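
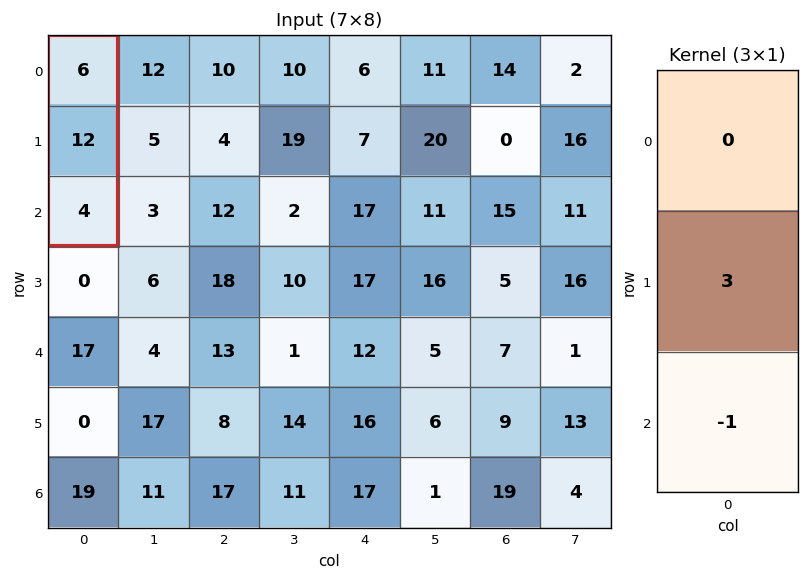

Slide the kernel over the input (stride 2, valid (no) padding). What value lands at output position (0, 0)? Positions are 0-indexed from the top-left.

32

The receptive field on the input at this output position is [6 / 12 / 4]. Elementwise product with the kernel and sum: 12·3 + 4·-1.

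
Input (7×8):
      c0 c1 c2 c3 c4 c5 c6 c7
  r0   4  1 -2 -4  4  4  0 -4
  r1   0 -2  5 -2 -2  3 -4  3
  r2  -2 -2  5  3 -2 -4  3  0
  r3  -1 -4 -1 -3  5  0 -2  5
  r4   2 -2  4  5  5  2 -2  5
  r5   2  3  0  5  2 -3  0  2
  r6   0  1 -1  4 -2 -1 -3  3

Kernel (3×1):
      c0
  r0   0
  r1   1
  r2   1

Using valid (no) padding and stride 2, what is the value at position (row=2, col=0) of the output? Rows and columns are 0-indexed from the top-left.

The receptive field on the input at this output position is [2 / 2 / 0]. Elementwise product with the kernel and sum: 2·1 + 0·1.

2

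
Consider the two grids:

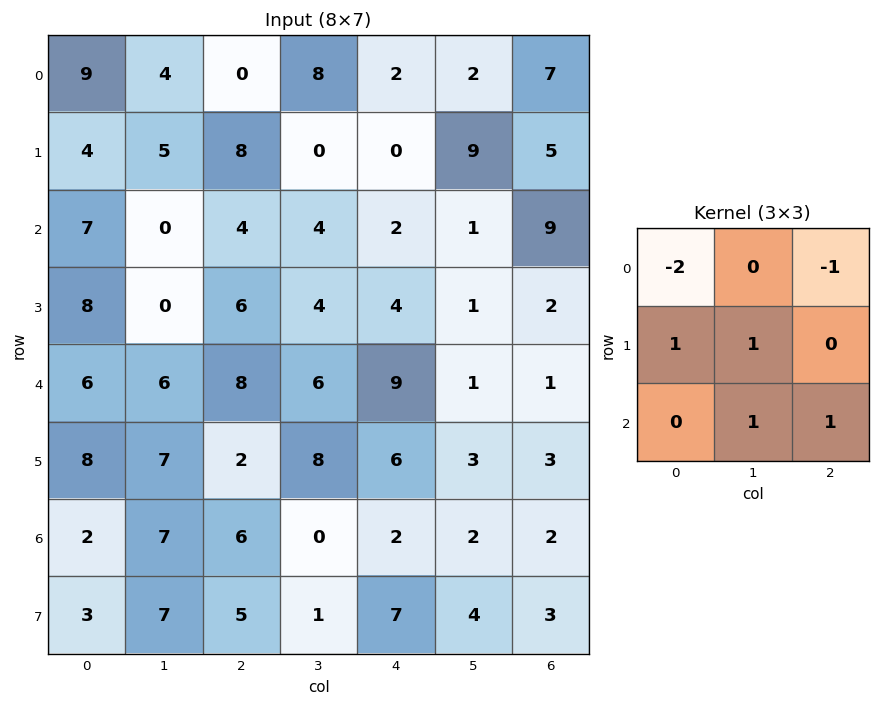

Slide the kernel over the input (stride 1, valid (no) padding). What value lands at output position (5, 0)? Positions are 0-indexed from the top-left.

The receptive field on the input at this output position is [8 7 2 / 2 7 6 / 3 7 5]. Elementwise product with the kernel and sum: 8·-2 + 2·-1 + 2·1 + 7·1 + 7·1 + 5·1.

3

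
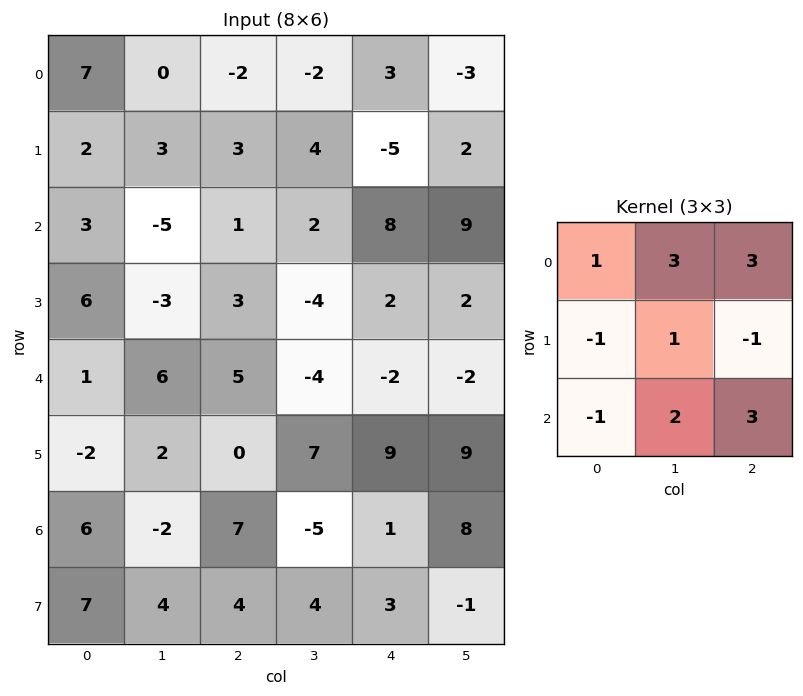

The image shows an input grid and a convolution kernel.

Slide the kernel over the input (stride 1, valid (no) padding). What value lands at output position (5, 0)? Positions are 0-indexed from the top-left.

2

The receptive field on the input at this output position is [-2 2 0 / 6 -2 7 / 7 4 4]. Elementwise product with the kernel and sum: -2·1 + 2·3 + 0·3 + 6·-1 + -2·1 + 7·-1 + 7·-1 + 4·2 + 4·3.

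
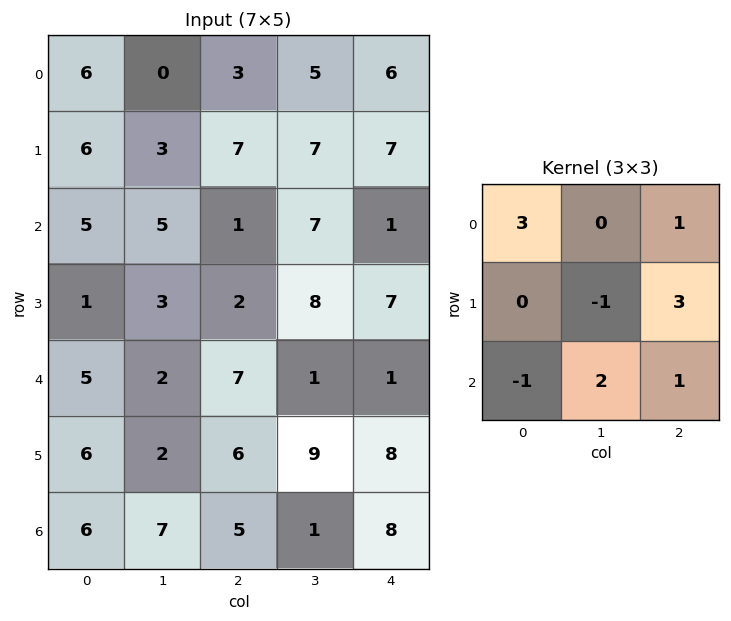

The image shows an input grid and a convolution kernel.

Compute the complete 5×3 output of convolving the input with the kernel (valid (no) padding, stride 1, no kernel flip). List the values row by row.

Output[0,0]: The receptive field on the input at this output position is [6 0 3 / 6 3 7 / 5 5 1]. Elementwise product with the kernel and sum: 6·3 + 3·1 + 3·-1 + 7·3 + 5·-1 + 5·2 + 1·1.

45 23 43
30 45 45
25 57 13
28 32 35
51 32 42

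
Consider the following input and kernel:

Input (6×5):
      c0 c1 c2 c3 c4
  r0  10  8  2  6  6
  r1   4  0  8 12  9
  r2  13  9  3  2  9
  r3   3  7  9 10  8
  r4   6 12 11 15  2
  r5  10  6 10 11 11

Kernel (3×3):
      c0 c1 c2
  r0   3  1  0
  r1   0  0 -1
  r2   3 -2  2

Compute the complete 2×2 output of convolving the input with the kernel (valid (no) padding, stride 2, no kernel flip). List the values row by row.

Output[0,0]: The receptive field on the input at this output position is [10 8 2 / 4 0 8 / 13 9 3]. Elementwise product with the kernel and sum: 10·3 + 8·1 + 8·-1 + 13·3 + 9·-2 + 3·2.
Output[0,1]: The receptive field on the input at this output position is [2 6 6 / 8 12 9 / 3 2 9]. Elementwise product with the kernel and sum: 2·3 + 6·1 + 9·-1 + 3·3 + 2·-2 + 9·2.

57 26
55 10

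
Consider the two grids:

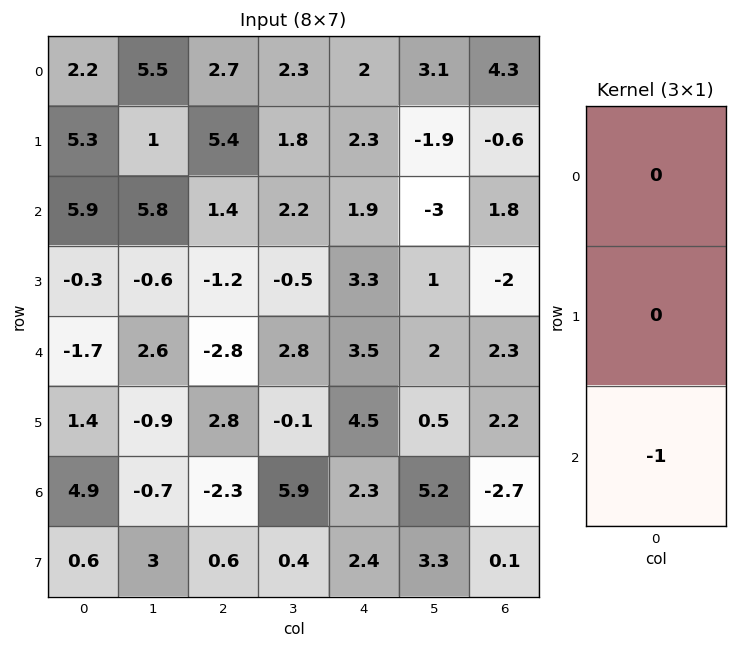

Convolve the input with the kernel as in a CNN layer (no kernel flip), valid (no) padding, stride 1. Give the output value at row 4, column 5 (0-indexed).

The receptive field on the input at this output position is [2 / 0.5 / 5.2]. Elementwise product with the kernel and sum: 5.2·-1.

-5.2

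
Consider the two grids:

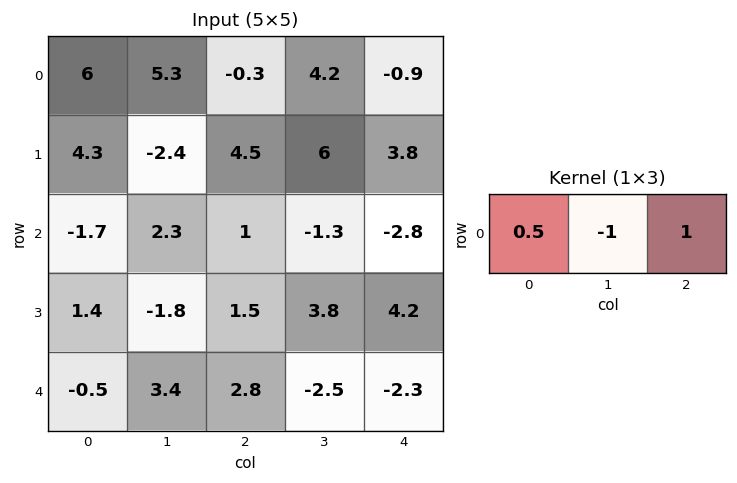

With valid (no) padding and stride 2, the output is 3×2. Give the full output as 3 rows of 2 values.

-2.6 -5.25
-2.15 -1
-0.85 1.6

Output[0,0]: The receptive field on the input at this output position is [6 5.3 -0.3]. Elementwise product with the kernel and sum: 6·0.5 + 5.3·-1 + -0.3·1.
Output[0,1]: The receptive field on the input at this output position is [-0.3 4.2 -0.9]. Elementwise product with the kernel and sum: -0.3·0.5 + 4.2·-1 + -0.9·1.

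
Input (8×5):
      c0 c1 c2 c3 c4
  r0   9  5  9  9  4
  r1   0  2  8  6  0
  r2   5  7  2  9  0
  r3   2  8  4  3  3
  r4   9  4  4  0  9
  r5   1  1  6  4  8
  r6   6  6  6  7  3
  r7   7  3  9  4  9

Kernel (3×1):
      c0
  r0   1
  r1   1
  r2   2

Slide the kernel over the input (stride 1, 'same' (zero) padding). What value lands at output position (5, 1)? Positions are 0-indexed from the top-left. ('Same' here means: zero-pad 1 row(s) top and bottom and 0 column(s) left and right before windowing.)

17

The receptive field on the zero-padded input at this output position is [4 / 1 / 6]. Elementwise product with the kernel and sum: 4·1 + 1·1 + 6·2.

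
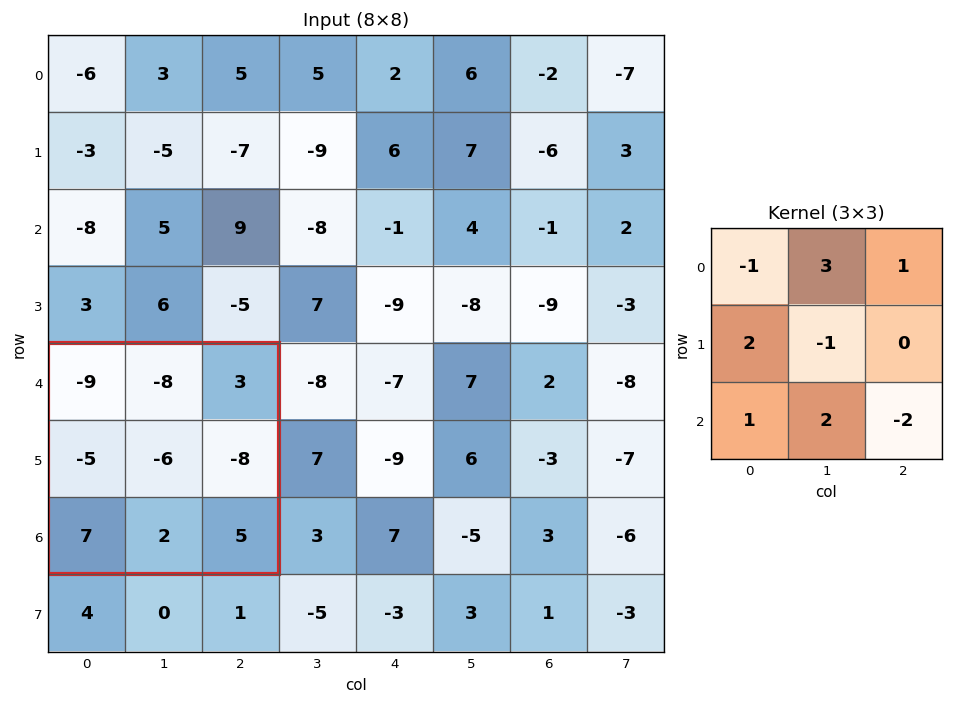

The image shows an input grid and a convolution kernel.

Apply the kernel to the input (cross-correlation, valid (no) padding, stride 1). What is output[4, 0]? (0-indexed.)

-15

The receptive field on the input at this output position is [-9 -8 3 / -5 -6 -8 / 7 2 5]. Elementwise product with the kernel and sum: -9·-1 + -8·3 + 3·1 + -5·2 + -6·-1 + 7·1 + 2·2 + 5·-2.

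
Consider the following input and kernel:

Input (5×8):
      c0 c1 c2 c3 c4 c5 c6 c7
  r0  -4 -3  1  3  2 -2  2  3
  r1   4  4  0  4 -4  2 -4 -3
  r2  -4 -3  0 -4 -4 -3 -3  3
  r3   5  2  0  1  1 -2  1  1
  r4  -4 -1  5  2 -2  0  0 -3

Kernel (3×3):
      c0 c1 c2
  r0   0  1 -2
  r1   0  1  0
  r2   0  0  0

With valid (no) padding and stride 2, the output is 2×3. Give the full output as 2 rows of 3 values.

Output[0,0]: The receptive field on the input at this output position is [-4 -3 1 / 4 4 0 / -4 -3 0]. Elementwise product with the kernel and sum: -3·1 + 1·-2 + 4·1.
Output[0,1]: The receptive field on the input at this output position is [1 3 2 / 0 4 -4 / 0 -4 -4]. Elementwise product with the kernel and sum: 3·1 + 2·-2 + 4·1.

-1 3 -4
-1 5 1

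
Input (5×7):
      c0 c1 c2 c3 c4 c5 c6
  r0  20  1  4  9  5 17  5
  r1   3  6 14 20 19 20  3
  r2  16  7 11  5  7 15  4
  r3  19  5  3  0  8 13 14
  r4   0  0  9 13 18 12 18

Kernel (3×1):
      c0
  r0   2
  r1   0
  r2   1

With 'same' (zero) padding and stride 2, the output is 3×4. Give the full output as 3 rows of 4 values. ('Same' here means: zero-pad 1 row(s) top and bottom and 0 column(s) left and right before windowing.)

Output[0,0]: The receptive field on the zero-padded input at this output position is [0 / 20 / 3]. Elementwise product with the kernel and sum: 0·2 + 3·1.

3 14 19 3
25 31 46 20
38 6 16 28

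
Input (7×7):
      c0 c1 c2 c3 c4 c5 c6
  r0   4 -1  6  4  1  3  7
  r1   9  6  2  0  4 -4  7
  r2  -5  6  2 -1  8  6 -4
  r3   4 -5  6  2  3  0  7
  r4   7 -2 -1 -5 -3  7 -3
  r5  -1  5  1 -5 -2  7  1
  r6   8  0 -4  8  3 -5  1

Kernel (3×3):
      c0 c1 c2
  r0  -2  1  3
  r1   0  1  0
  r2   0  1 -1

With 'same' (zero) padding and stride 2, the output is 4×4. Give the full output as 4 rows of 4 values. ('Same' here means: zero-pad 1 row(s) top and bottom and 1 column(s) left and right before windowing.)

7 8 9 14
31 -4 3 18
-10 27 -13 5
22 -28 32 -12

Output[0,0]: The receptive field on the zero-padded input at this output position is [0 0 0 / 0 4 -1 / 0 9 6]. Elementwise product with the kernel and sum: 0·-2 + 0·1 + 0·3 + 4·1 + 9·1 + 6·-1.
Output[0,1]: The receptive field on the zero-padded input at this output position is [0 0 0 / -1 6 4 / 6 2 0]. Elementwise product with the kernel and sum: 0·-2 + 0·1 + 0·3 + 6·1 + 2·1 + 0·-1.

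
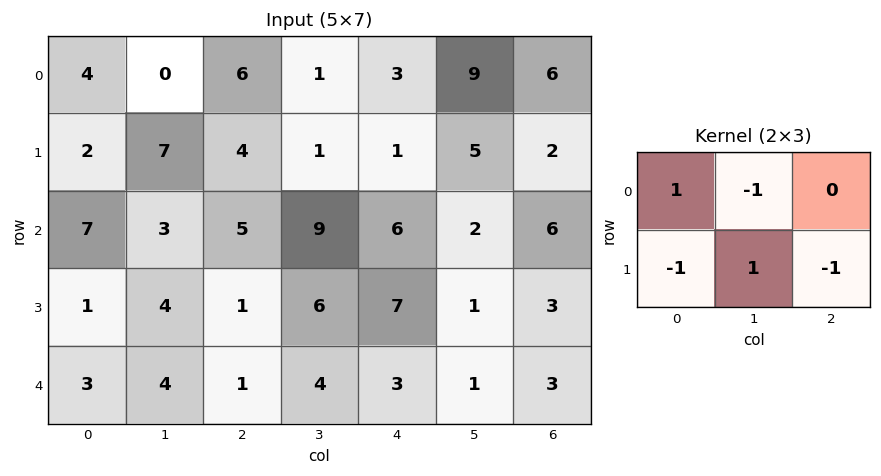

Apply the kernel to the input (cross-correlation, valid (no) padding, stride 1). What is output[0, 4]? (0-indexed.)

The receptive field on the input at this output position is [3 9 6 / 1 5 2]. Elementwise product with the kernel and sum: 3·1 + 9·-1 + 1·-1 + 5·1 + 2·-1.

-4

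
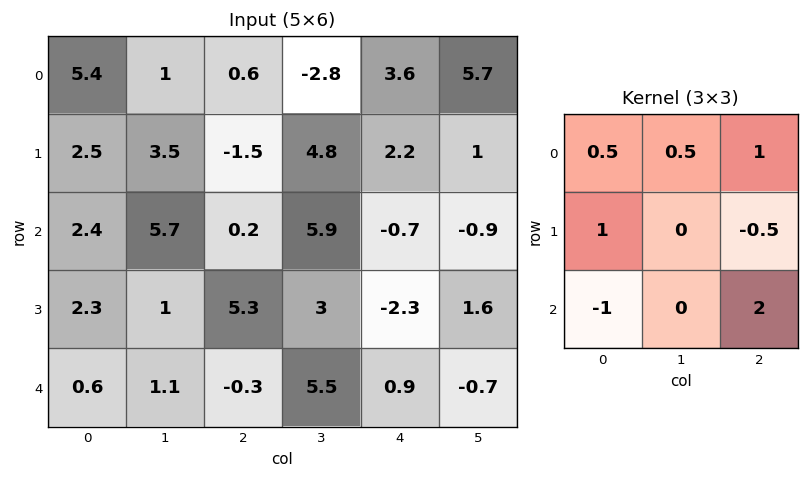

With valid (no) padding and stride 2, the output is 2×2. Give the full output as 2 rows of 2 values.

Output[0,0]: The receptive field on the input at this output position is [5.4 1 0.6 / 2.5 3.5 -1.5 / 2.4 5.7 0.2]. Elementwise product with the kernel and sum: 5.4·0.5 + 1·0.5 + 0.6·1 + 2.5·1 + -1.5·-0.5 + 2.4·-1 + 0.2·2.
Output[0,1]: The receptive field on the input at this output position is [0.6 -2.8 3.6 / -1.5 4.8 2.2 / 0.2 5.9 -0.7]. Elementwise product with the kernel and sum: 0.6·0.5 + -2.8·0.5 + 3.6·1 + -1.5·1 + 2.2·-0.5 + 0.2·-1 + -0.7·2.

5.05 -1.7
2.7 10.9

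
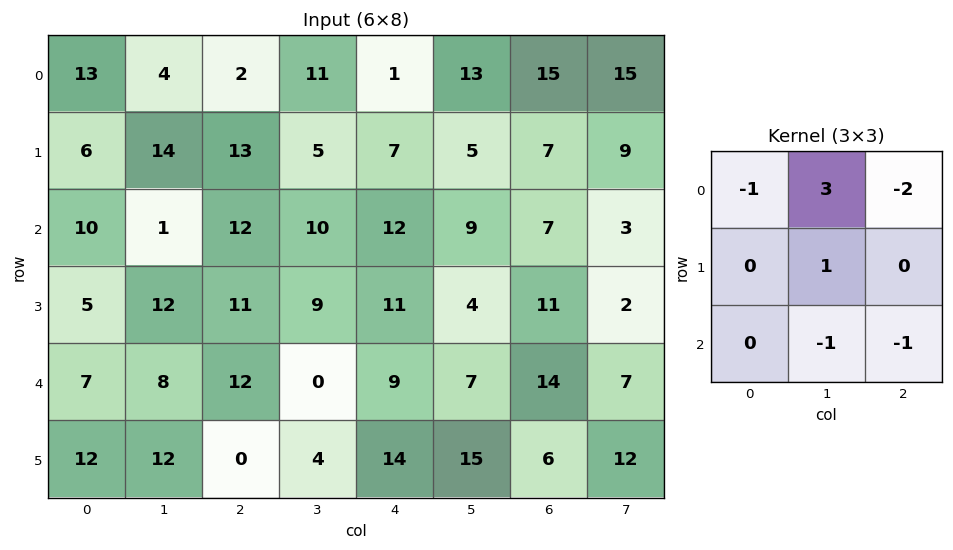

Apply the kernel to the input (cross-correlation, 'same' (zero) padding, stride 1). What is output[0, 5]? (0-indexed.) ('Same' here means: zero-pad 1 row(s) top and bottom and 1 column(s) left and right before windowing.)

1

The receptive field on the zero-padded input at this output position is [0 0 0 / 1 13 15 / 7 5 7]. Elementwise product with the kernel and sum: 0·-1 + 0·3 + 0·-2 + 13·1 + 5·-1 + 7·-1.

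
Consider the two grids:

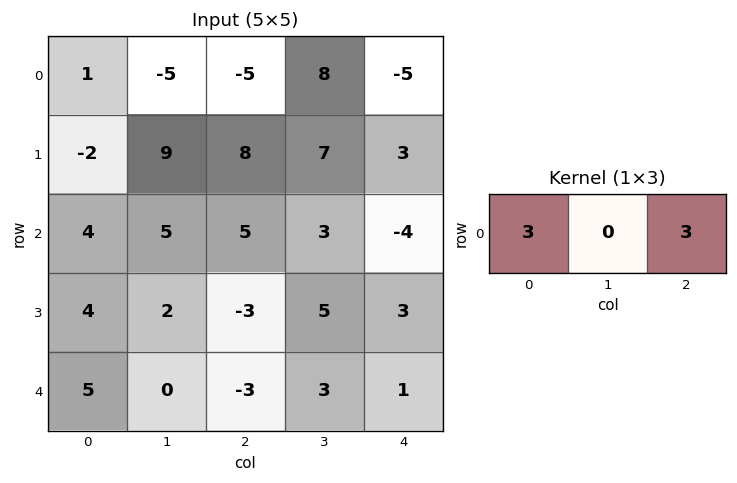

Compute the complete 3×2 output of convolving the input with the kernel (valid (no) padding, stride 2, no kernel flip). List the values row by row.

-12 -30
27 3
6 -6

Output[0,0]: The receptive field on the input at this output position is [1 -5 -5]. Elementwise product with the kernel and sum: 1·3 + -5·3.
Output[0,1]: The receptive field on the input at this output position is [-5 8 -5]. Elementwise product with the kernel and sum: -5·3 + -5·3.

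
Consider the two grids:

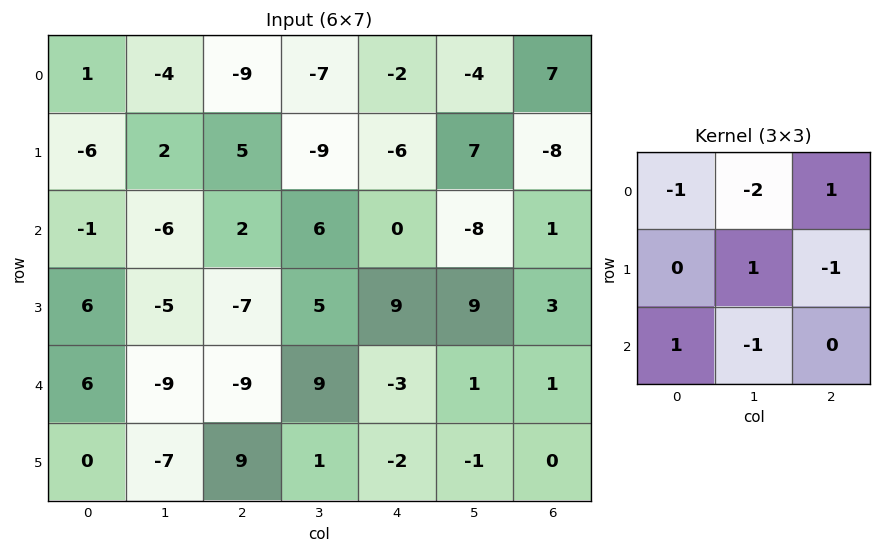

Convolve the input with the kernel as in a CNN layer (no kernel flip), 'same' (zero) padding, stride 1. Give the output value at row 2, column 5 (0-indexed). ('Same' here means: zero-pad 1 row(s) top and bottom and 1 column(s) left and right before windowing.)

The receptive field on the zero-padded input at this output position is [-6 7 -8 / 0 -8 1 / 9 9 3]. Elementwise product with the kernel and sum: -6·-1 + 7·-2 + -8·1 + -8·1 + 1·-1 + 9·1 + 9·-1.

-25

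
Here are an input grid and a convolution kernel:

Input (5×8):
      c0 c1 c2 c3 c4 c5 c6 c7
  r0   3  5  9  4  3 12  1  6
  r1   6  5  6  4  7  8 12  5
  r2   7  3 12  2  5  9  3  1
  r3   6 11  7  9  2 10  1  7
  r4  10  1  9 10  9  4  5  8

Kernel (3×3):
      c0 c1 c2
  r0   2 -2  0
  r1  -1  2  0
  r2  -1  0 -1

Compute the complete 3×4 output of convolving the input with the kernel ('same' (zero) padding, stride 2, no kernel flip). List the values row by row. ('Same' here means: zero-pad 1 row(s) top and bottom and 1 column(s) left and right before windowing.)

Output[0,0]: The receptive field on the zero-padded input at this output position is [0 0 0 / 0 3 5 / 0 6 5]. Elementwise product with the kernel and sum: 0·2 + 0·-2 + 0·-1 + 3·2 + 0·-1 + 5·-1.

1 4 -10 -23
-9 -1 -17 -28
8 25 22 24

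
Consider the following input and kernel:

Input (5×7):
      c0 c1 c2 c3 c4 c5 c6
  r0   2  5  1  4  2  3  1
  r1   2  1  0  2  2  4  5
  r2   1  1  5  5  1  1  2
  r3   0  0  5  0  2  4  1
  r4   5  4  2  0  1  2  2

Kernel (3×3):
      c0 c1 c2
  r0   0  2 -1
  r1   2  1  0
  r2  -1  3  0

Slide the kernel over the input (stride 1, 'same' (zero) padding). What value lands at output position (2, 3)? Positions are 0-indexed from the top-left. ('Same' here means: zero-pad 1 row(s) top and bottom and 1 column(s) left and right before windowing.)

12

The receptive field on the zero-padded input at this output position is [0 2 2 / 5 5 1 / 5 0 2]. Elementwise product with the kernel and sum: 2·2 + 2·-1 + 5·2 + 5·1 + 5·-1 + 0·3.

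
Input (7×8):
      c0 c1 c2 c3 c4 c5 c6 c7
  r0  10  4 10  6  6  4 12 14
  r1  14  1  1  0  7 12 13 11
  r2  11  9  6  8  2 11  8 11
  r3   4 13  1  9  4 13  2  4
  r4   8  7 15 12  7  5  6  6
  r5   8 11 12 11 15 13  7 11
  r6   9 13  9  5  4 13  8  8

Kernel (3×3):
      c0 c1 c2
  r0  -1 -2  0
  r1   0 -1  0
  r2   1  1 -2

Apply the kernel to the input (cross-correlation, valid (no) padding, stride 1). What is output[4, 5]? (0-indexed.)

-19

The receptive field on the input at this output position is [5 6 6 / 13 7 11 / 13 8 8]. Elementwise product with the kernel and sum: 5·-1 + 6·-2 + 7·-1 + 13·1 + 8·1 + 8·-2.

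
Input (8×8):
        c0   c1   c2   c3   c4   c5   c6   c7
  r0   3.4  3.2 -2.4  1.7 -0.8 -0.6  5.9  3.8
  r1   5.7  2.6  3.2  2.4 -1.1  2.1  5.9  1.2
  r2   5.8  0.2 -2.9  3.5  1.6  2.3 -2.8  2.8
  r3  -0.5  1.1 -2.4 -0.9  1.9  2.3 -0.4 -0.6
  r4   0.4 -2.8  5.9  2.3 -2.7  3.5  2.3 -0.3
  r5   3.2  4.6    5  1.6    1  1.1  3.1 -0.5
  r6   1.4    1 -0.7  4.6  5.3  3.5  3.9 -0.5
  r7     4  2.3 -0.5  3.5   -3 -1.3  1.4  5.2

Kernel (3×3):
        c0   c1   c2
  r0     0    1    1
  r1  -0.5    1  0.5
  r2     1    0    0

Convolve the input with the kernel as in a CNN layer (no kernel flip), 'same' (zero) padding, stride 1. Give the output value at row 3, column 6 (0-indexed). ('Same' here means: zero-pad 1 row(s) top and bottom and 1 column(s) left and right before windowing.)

1.65

The receptive field on the zero-padded input at this output position is [2.3 -2.8 2.8 / 2.3 -0.4 -0.6 / 3.5 2.3 -0.3]. Elementwise product with the kernel and sum: -2.8·1 + 2.8·1 + 2.3·-0.5 + -0.4·1 + -0.6·0.5 + 3.5·1.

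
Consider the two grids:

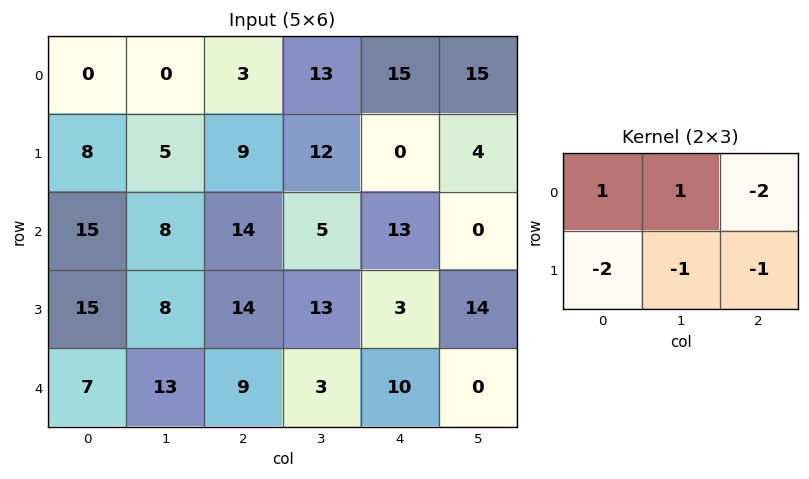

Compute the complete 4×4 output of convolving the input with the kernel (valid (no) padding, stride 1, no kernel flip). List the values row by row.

-36 -54 -44 -30
-57 -45 -25 -19
-57 -31 -51 -25
-41 -42 -10 -28

Output[0,0]: The receptive field on the input at this output position is [0 0 3 / 8 5 9]. Elementwise product with the kernel and sum: 0·1 + 0·1 + 3·-2 + 8·-2 + 5·-1 + 9·-1.
Output[0,1]: The receptive field on the input at this output position is [0 3 13 / 5 9 12]. Elementwise product with the kernel and sum: 0·1 + 3·1 + 13·-2 + 5·-2 + 9·-1 + 12·-1.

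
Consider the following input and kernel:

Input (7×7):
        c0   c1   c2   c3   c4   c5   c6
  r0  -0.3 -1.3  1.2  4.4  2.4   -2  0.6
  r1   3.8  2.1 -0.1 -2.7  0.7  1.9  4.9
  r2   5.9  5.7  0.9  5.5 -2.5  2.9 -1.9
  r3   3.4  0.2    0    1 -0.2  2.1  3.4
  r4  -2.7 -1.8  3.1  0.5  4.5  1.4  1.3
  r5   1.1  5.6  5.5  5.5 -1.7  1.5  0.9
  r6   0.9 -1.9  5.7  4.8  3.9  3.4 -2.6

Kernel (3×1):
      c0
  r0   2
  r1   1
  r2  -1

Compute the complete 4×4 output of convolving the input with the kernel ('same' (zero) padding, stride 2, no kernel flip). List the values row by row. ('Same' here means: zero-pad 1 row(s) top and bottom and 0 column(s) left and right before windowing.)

Output[0,0]: The receptive field on the zero-padded input at this output position is [0 / -0.3 / 3.8]. Elementwise product with the kernel and sum: 0·2 + -0.3·1 + 3.8·-1.
Output[0,1]: The receptive field on the zero-padded input at this output position is [0 / 1.2 / -0.1]. Elementwise product with the kernel and sum: 0·2 + 1.2·1 + -0.1·-1.

-4.1 1.3 1.7 -4.3
10.1 0.7 -0.9 4.5
3 -2.4 5.8 7.2
3.1 16.7 0.5 -0.8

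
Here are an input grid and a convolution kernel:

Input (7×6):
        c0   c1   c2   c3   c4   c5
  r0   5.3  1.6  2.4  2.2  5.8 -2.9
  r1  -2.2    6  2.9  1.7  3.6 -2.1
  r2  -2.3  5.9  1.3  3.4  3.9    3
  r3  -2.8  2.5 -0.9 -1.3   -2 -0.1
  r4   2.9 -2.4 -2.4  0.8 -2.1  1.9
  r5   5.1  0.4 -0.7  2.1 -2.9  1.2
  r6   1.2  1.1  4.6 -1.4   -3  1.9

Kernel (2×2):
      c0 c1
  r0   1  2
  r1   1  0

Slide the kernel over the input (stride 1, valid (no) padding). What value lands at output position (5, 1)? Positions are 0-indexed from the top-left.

The receptive field on the input at this output position is [0.4 -0.7 / 1.1 4.6]. Elementwise product with the kernel and sum: 0.4·1 + -0.7·2 + 1.1·1.

0.1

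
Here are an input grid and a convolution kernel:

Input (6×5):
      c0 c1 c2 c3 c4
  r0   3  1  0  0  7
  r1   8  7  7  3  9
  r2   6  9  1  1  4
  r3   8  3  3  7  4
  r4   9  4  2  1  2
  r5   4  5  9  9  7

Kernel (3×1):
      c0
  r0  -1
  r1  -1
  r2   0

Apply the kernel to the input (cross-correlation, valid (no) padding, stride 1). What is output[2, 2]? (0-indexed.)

The receptive field on the input at this output position is [1 / 3 / 2]. Elementwise product with the kernel and sum: 1·-1 + 3·-1.

-4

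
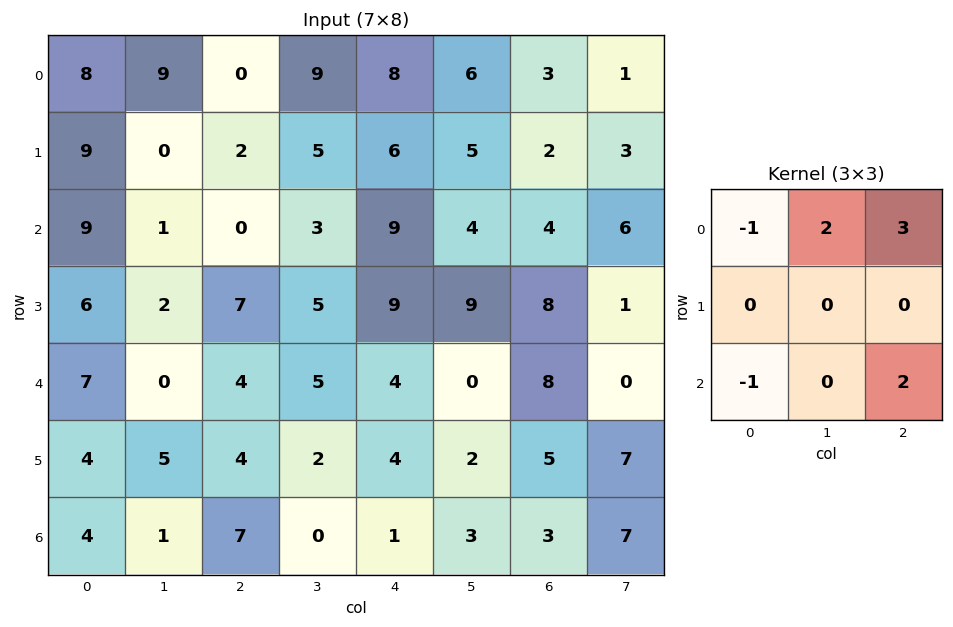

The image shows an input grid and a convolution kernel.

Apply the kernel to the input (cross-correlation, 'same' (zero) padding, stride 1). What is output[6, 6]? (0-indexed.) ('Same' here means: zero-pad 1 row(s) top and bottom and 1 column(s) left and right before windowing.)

29

The receptive field on the zero-padded input at this output position is [2 5 7 / 3 3 7 / 0 0 0]. Elementwise product with the kernel and sum: 2·-1 + 5·2 + 7·3 + 0·-1 + 0·2.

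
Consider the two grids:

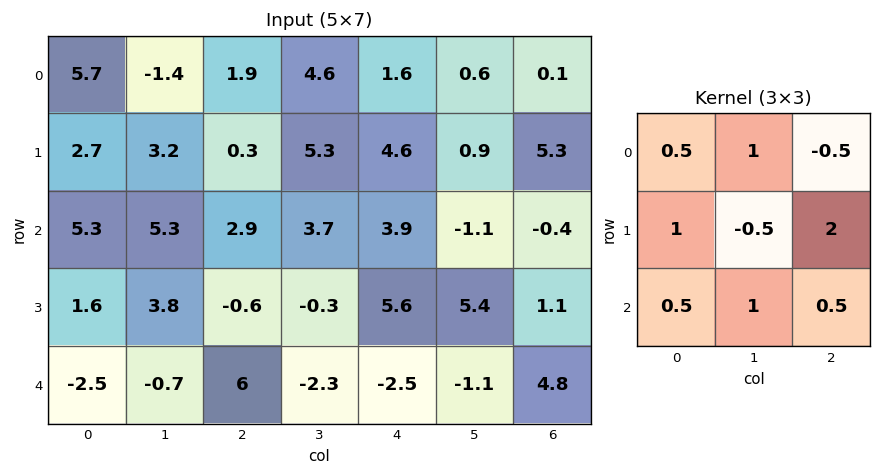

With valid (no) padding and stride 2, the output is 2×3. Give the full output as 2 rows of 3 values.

Output[0,0]: The receptive field on the input at this output position is [5.7 -1.4 1.9 / 2.7 3.2 0.3 / 5.3 5.3 2.9]. Elementwise product with the kernel and sum: 5.7·0.5 + -1.4·1 + 1.9·-0.5 + 2.7·1 + 3.2·-0.5 + 0.3·2 + 5.3·0.5 + 5.3·1 + 2.9·0.5.

11.6 18.7 16.75
6.05 13.4 6.2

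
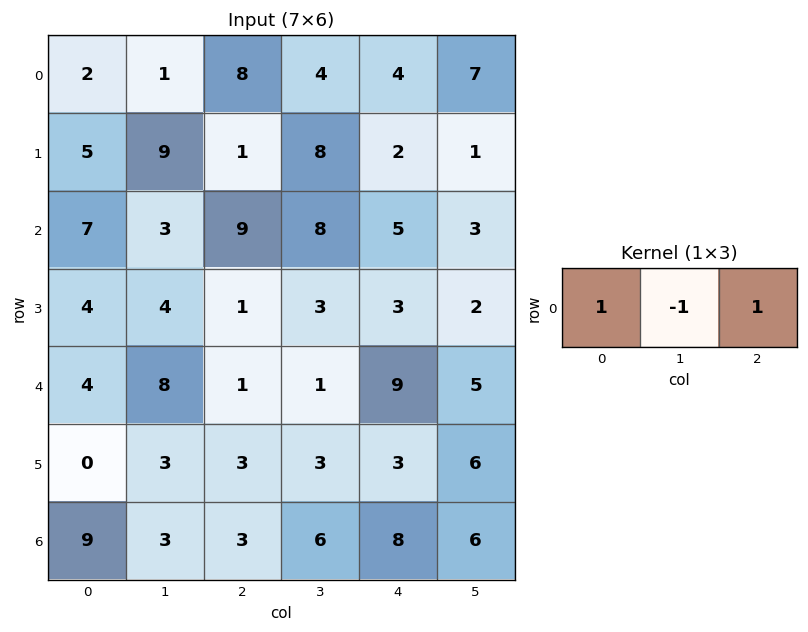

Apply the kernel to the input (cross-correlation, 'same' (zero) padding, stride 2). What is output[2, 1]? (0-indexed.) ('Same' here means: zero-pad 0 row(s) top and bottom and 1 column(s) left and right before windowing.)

The receptive field on the zero-padded input at this output position is [8 1 1]. Elementwise product with the kernel and sum: 8·1 + 1·-1 + 1·1.

8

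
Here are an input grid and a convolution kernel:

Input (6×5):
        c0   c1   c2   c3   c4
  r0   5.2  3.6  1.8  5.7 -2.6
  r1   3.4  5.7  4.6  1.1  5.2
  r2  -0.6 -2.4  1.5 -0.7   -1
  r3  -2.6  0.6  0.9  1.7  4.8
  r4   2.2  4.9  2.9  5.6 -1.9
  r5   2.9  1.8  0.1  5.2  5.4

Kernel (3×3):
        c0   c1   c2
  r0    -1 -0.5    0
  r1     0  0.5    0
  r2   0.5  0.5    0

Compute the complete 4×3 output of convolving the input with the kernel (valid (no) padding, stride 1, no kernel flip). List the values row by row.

Output[0,0]: The receptive field on the input at this output position is [5.2 3.6 1.8 / 3.4 5.7 4.6 / -0.6 -2.4 1.5]. Elementwise product with the kernel and sum: 5.2·-1 + 3.6·-0.5 + 5.7·0.5 + -0.6·0.5 + -2.4·0.5.
Output[0,1]: The receptive field on the input at this output position is [3.6 1.8 5.7 / 5.7 4.6 1.1 / -2.4 1.5 -0.7]. Elementwise product with the kernel and sum: 3.6·-1 + 1.8·-0.5 + 4.6·0.5 + -2.4·0.5 + 1.5·0.5.

-5.65 -2.65 -3.7
-8.45 -6.5 -4.2
5.65 6 3.95
7.1 1.35 3.7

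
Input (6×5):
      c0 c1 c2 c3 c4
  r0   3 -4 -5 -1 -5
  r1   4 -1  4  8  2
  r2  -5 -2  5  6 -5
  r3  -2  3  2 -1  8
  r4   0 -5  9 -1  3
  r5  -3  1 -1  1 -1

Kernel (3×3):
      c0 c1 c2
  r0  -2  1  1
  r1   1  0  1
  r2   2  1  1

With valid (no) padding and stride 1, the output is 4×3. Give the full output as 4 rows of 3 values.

-14 16 21
-4 25 13
17 15 21
12 -9 13

Output[0,0]: The receptive field on the input at this output position is [3 -4 -5 / 4 -1 4 / -5 -2 5]. Elementwise product with the kernel and sum: 3·-2 + -4·1 + -5·1 + 4·1 + 4·1 + -5·2 + -2·1 + 5·1.
Output[0,1]: The receptive field on the input at this output position is [-4 -5 -1 / -1 4 8 / -2 5 6]. Elementwise product with the kernel and sum: -4·-2 + -5·1 + -1·1 + -1·1 + 8·1 + -2·2 + 5·1 + 6·1.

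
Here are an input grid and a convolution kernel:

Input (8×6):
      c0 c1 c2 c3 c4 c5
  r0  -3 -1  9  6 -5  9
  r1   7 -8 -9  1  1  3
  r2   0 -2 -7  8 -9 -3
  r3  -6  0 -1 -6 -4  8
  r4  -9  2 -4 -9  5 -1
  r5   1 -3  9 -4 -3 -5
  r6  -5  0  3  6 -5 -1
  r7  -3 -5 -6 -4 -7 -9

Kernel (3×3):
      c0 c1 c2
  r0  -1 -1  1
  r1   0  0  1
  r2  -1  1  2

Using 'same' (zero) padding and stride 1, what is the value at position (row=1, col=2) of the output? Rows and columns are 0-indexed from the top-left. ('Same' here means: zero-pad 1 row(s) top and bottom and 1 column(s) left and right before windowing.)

The receptive field on the zero-padded input at this output position is [-1 9 6 / -8 -9 1 / -2 -7 8]. Elementwise product with the kernel and sum: -1·-1 + 9·-1 + 6·1 + 1·1 + -2·-1 + -7·1 + 8·2.

10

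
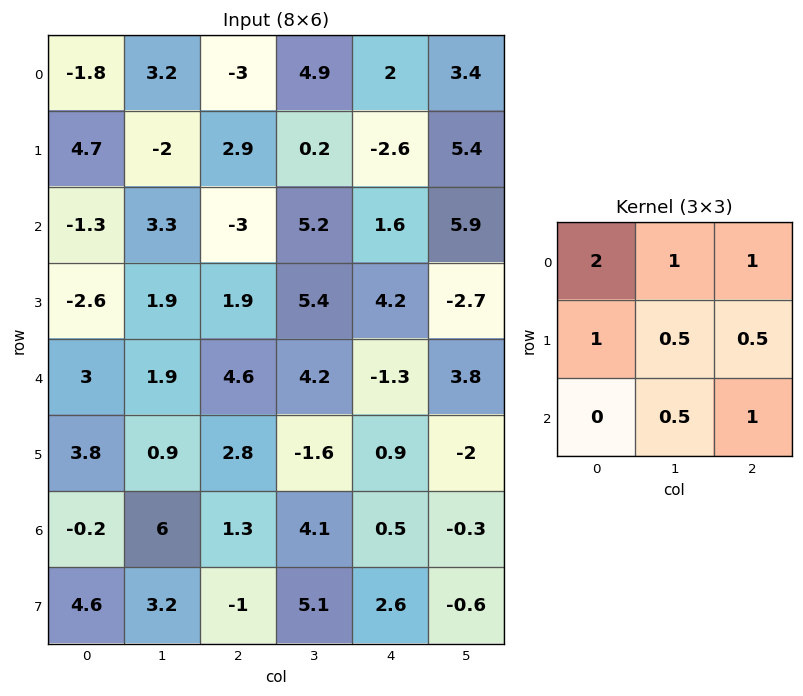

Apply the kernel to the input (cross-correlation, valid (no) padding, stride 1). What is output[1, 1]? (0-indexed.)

9.85

The receptive field on the input at this output position is [-2 2.9 0.2 / 3.3 -3 5.2 / 1.9 1.9 5.4]. Elementwise product with the kernel and sum: -2·2 + 2.9·1 + 0.2·1 + 3.3·1 + -3·0.5 + 5.2·0.5 + 1.9·0.5 + 5.4·1.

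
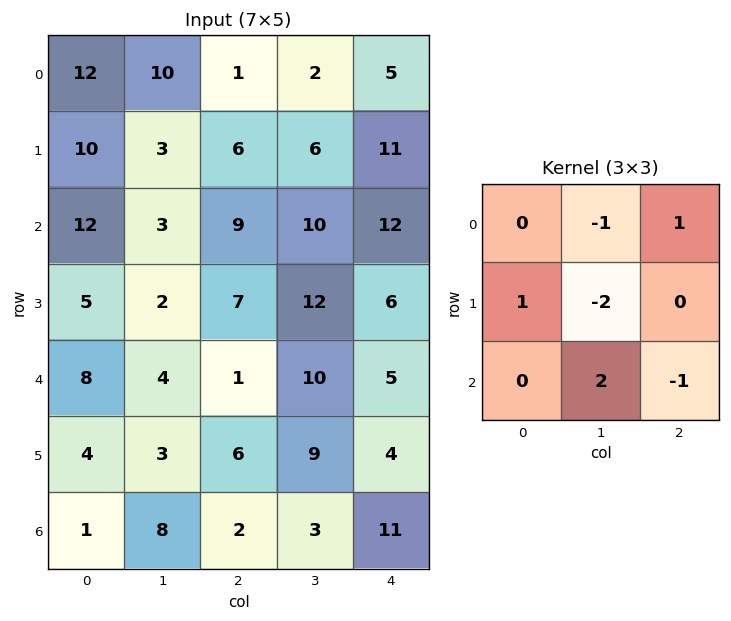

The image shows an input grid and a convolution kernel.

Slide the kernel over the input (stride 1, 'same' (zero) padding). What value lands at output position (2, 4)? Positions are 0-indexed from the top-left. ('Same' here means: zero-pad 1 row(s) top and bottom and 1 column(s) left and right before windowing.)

The receptive field on the zero-padded input at this output position is [6 11 0 / 10 12 0 / 12 6 0]. Elementwise product with the kernel and sum: 11·-1 + 0·1 + 10·1 + 12·-2 + 6·2 + 0·-1.

-13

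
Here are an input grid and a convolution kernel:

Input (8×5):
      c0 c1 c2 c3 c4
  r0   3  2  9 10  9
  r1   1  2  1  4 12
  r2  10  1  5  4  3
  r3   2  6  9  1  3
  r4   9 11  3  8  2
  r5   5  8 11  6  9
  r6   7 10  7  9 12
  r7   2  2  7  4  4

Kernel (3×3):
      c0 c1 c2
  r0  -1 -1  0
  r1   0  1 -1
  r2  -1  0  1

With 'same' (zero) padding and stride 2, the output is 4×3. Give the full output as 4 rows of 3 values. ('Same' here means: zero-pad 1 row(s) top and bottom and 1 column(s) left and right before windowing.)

3 1 5
14 -7 -14
4 -22 -8
-6 -19 -7

Output[0,0]: The receptive field on the zero-padded input at this output position is [0 0 0 / 0 3 2 / 0 1 2]. Elementwise product with the kernel and sum: 0·-1 + 0·-1 + 3·1 + 2·-1 + 0·-1 + 2·1.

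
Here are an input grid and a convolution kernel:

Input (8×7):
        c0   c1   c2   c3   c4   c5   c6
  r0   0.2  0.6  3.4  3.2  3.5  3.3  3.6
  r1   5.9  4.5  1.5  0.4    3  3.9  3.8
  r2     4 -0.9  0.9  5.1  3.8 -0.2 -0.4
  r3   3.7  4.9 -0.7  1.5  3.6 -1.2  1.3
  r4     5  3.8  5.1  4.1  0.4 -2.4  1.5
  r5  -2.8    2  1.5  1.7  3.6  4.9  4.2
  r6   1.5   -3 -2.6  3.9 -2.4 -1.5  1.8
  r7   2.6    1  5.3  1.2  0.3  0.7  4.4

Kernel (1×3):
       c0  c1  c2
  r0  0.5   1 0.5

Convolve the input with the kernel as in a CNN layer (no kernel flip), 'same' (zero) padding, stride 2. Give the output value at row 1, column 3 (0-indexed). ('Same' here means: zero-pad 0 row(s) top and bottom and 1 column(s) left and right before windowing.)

-0.5

The receptive field on the zero-padded input at this output position is [-0.2 -0.4 0]. Elementwise product with the kernel and sum: -0.2·0.5 + -0.4·1 + 0·0.5.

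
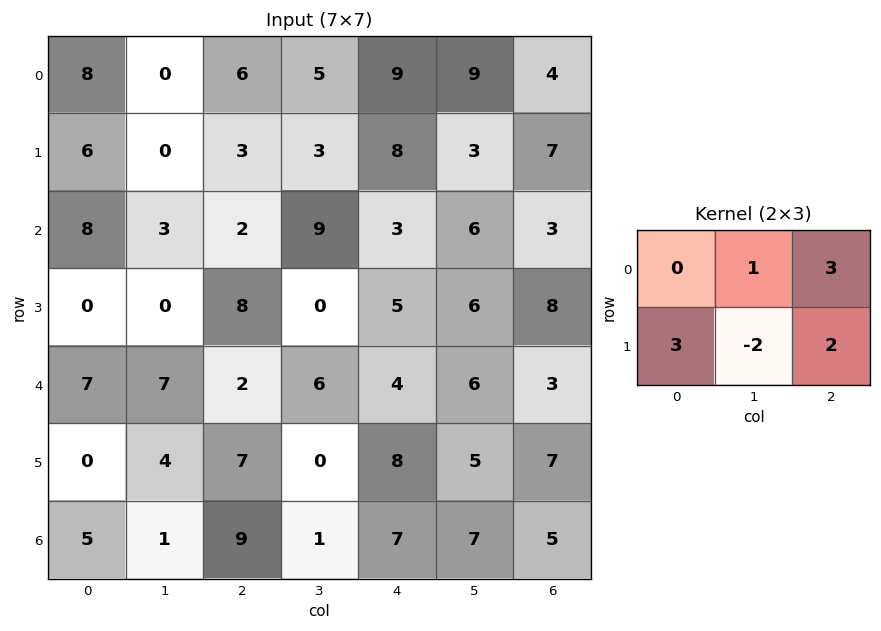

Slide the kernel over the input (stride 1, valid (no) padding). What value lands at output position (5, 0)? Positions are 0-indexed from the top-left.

The receptive field on the input at this output position is [0 4 7 / 5 1 9]. Elementwise product with the kernel and sum: 4·1 + 7·3 + 5·3 + 1·-2 + 9·2.

56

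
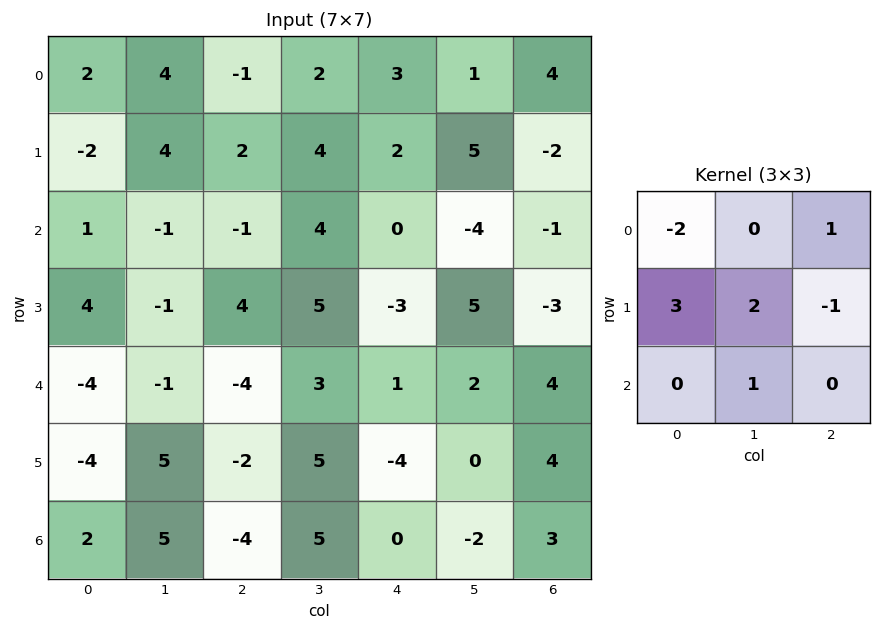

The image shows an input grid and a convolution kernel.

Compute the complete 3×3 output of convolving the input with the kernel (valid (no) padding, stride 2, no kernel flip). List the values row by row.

-6 21 12
2 30 5
9 22 -16

Output[0,0]: The receptive field on the input at this output position is [2 4 -1 / -2 4 2 / 1 -1 -1]. Elementwise product with the kernel and sum: 2·-2 + -1·1 + -2·3 + 4·2 + 2·-1 + -1·1.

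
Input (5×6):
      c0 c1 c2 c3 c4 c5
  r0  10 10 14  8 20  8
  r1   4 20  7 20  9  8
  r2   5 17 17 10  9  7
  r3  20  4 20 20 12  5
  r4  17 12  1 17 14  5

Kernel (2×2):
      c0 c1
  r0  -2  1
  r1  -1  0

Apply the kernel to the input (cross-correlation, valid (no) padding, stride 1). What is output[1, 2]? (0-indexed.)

-11

The receptive field on the input at this output position is [7 20 / 17 10]. Elementwise product with the kernel and sum: 7·-2 + 20·1 + 17·-1.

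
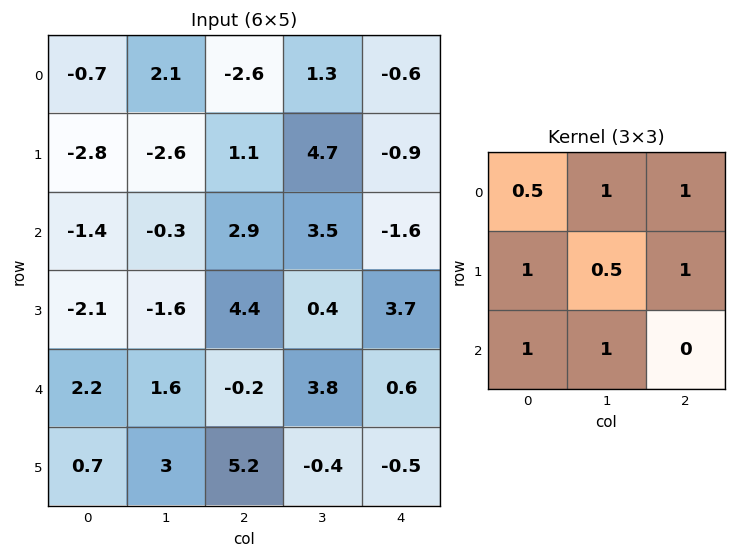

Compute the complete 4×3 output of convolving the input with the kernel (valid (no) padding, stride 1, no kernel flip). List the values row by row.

Output[0,0]: The receptive field on the input at this output position is [-0.7 2.1 -2.6 / -2.8 -2.6 1.1 / -1.4 -0.3 2.9]. Elementwise product with the kernel and sum: -0.7·0.5 + 2.1·1 + -2.6·1 + -2.8·1 + -2.6·0.5 + 1.1·1 + -1.4·1 + -0.3·1.
Output[0,1]: The receptive field on the input at this output position is [2.1 -2.6 1.3 / -2.6 1.1 4.7 / -0.3 2.9 3.5]. Elementwise product with the kernel and sum: 2.1·0.5 + -2.6·1 + 1.3·1 + -2.6·1 + 1.1·0.5 + 4.7·1 + -0.3·1 + 2.9·1.

-5.55 5 8.35
-5.25 11.95 12.2
7.2 8.65 15.25
8.25 17.5 13.4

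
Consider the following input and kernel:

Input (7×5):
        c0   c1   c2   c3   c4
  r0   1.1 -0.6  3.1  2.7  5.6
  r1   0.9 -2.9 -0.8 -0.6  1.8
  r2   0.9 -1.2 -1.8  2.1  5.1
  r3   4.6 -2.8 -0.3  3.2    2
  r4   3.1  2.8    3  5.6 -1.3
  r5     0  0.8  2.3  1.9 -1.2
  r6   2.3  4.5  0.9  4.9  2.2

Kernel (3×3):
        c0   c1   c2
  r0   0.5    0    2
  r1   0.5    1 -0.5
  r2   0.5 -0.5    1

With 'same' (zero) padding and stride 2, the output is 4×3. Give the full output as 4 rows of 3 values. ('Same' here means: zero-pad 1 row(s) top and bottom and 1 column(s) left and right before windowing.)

Output[0,0]: The receptive field on the zero-padded input at this output position is [0 0 0 / 0 1.1 -0.6 / 0 0.9 -2.9]. Elementwise product with the kernel and sum: 0·0.5 + 0·2 + 0·0.5 + 1.1·1 + -0.6·-0.5 + 0·0.5 + 0.9·-0.5 + -2.9·1.

-1.95 -0.2 5.75
-9.4 -4.15 6.45
-3.1 7.75 4.65
1.65 4.9 5.6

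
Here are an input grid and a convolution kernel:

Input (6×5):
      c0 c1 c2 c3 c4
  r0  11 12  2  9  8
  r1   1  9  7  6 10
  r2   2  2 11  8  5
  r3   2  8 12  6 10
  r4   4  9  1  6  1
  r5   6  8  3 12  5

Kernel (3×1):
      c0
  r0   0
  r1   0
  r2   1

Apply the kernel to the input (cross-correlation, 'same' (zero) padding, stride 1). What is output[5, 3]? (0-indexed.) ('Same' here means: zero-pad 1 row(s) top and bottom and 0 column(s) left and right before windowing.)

0

The receptive field on the zero-padded input at this output position is [6 / 12 / 0]. Elementwise product with the kernel and sum: 0·1.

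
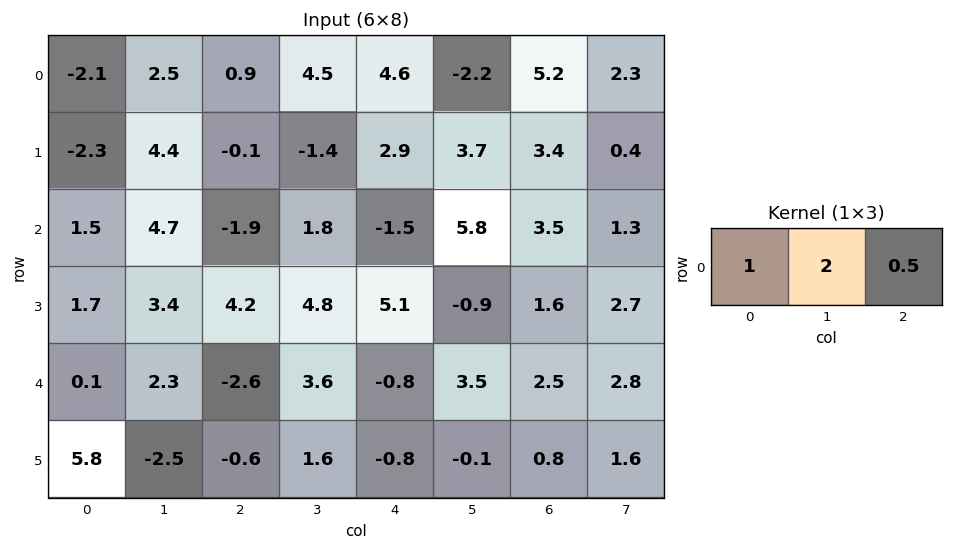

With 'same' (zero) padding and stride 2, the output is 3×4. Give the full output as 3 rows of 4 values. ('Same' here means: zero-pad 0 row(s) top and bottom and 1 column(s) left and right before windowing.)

-2.95 6.55 12.6 9.35
5.35 1.8 1.7 13.45
1.35 -1.1 3.75 9.9

Output[0,0]: The receptive field on the zero-padded input at this output position is [0 -2.1 2.5]. Elementwise product with the kernel and sum: 0·1 + -2.1·2 + 2.5·0.5.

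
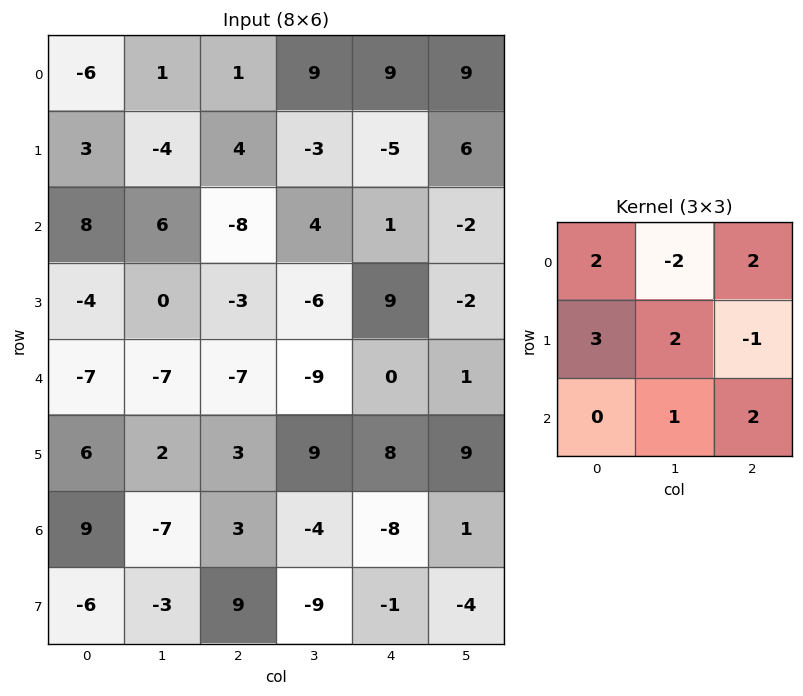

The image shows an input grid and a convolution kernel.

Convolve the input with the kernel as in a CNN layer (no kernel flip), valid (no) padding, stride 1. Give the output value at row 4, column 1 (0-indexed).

-20

The receptive field on the input at this output position is [-7 -7 -9 / 2 3 9 / -7 3 -4]. Elementwise product with the kernel and sum: -7·2 + -7·-2 + -9·2 + 2·3 + 3·2 + 9·-1 + 3·1 + -4·2.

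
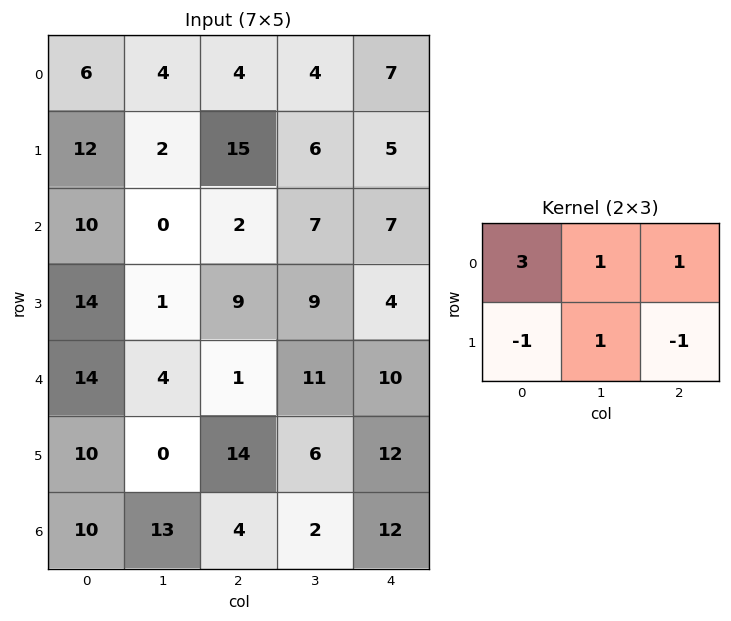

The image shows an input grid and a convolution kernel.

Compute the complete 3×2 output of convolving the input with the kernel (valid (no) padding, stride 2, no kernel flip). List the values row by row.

1 9
10 16
23 4

Output[0,0]: The receptive field on the input at this output position is [6 4 4 / 12 2 15]. Elementwise product with the kernel and sum: 6·3 + 4·1 + 4·1 + 12·-1 + 2·1 + 15·-1.
Output[0,1]: The receptive field on the input at this output position is [4 4 7 / 15 6 5]. Elementwise product with the kernel and sum: 4·3 + 4·1 + 7·1 + 15·-1 + 6·1 + 5·-1.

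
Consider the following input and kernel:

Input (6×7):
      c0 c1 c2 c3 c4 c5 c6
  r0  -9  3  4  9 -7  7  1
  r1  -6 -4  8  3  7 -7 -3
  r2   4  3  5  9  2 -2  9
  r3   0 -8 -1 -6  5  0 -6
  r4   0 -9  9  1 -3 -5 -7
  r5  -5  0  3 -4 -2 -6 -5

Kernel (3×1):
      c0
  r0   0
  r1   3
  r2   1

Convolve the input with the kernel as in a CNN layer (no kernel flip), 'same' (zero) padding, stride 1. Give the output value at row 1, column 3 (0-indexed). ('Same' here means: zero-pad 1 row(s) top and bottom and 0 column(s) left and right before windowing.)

18

The receptive field on the zero-padded input at this output position is [9 / 3 / 9]. Elementwise product with the kernel and sum: 3·3 + 9·1.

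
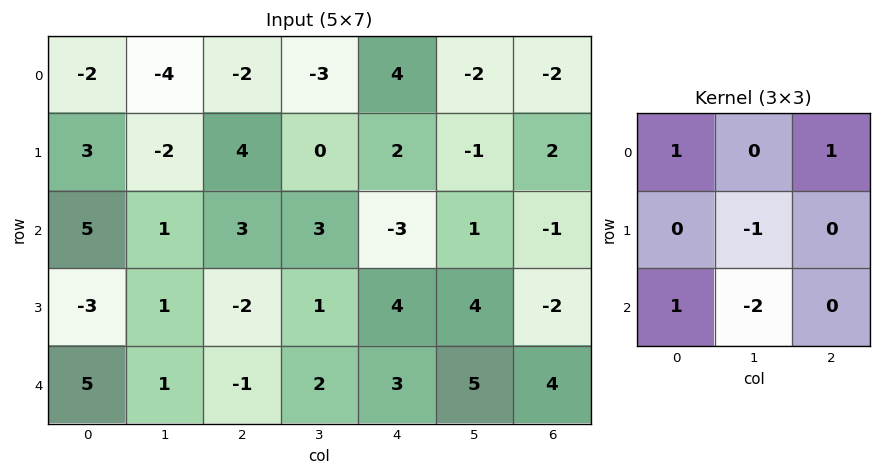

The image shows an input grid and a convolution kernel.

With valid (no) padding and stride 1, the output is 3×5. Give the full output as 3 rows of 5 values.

1 -16 -1 2 -2
1 0 -1 -5 -1
10 9 -6 -4 -15

Output[0,0]: The receptive field on the input at this output position is [-2 -4 -2 / 3 -2 4 / 5 1 3]. Elementwise product with the kernel and sum: -2·1 + -2·1 + -2·-1 + 5·1 + 1·-2.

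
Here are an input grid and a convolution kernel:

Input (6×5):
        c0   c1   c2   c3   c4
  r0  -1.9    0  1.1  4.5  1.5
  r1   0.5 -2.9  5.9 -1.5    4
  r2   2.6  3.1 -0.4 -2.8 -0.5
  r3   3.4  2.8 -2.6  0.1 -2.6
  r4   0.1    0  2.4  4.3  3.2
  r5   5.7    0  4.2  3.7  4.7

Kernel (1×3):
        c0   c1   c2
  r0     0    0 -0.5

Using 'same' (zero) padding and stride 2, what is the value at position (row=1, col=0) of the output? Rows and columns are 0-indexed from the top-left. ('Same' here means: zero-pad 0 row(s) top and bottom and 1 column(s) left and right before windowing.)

-1.55

The receptive field on the zero-padded input at this output position is [0 2.6 3.1]. Elementwise product with the kernel and sum: 3.1·-0.5.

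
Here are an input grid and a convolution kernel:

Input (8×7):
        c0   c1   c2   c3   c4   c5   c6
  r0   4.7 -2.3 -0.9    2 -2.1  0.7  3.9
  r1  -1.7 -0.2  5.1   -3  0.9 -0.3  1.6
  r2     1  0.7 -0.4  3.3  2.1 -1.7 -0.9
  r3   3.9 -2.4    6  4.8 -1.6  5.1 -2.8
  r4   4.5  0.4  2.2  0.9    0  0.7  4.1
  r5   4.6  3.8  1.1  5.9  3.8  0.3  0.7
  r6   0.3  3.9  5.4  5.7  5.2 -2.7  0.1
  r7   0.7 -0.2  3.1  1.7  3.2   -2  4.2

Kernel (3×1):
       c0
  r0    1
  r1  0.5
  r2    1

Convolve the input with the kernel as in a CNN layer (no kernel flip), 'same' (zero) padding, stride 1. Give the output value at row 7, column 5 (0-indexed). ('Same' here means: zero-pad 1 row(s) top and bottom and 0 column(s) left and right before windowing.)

-3.7

The receptive field on the zero-padded input at this output position is [-2.7 / -2 / 0]. Elementwise product with the kernel and sum: -2.7·1 + -2·0.5 + 0·1.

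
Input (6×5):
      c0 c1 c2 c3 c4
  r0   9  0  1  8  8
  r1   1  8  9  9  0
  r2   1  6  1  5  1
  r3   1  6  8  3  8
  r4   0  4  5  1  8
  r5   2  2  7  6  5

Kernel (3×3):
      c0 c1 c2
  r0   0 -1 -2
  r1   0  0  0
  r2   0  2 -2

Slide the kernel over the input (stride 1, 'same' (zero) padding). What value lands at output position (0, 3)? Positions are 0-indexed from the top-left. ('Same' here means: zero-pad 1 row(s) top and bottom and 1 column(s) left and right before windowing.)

The receptive field on the zero-padded input at this output position is [0 0 0 / 1 8 8 / 9 9 0]. Elementwise product with the kernel and sum: 0·-1 + 0·-2 + 9·2 + 0·-2.

18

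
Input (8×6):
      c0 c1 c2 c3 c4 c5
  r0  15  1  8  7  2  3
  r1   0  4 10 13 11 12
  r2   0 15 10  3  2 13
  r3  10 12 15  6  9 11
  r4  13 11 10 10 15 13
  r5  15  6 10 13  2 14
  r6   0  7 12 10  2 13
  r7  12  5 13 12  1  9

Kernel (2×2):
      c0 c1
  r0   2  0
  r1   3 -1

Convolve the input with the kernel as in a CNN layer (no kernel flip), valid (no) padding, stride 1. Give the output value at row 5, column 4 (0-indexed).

The receptive field on the input at this output position is [2 14 / 2 13]. Elementwise product with the kernel and sum: 2·2 + 2·3 + 13·-1.

-3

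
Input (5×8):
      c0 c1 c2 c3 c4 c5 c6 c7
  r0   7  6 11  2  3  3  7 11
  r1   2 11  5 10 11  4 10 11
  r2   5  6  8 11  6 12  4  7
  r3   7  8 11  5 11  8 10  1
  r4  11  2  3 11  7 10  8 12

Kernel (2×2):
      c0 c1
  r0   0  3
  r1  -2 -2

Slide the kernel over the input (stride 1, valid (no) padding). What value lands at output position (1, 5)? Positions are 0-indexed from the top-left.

The receptive field on the input at this output position is [4 10 / 12 4]. Elementwise product with the kernel and sum: 10·3 + 12·-2 + 4·-2.

-2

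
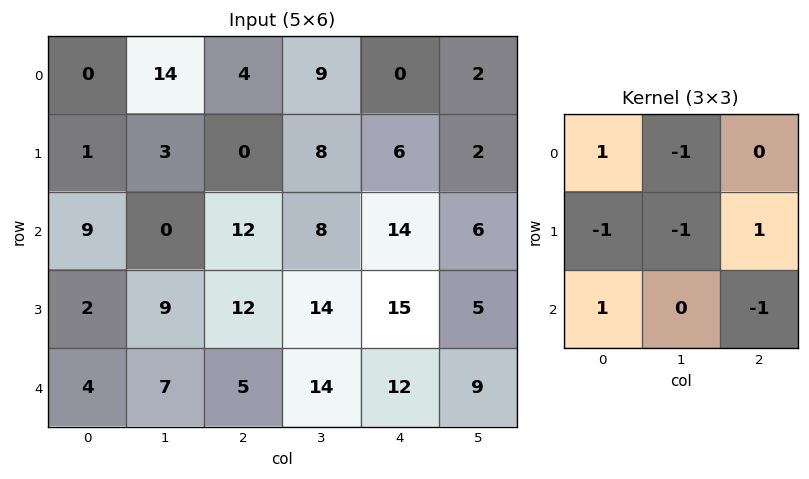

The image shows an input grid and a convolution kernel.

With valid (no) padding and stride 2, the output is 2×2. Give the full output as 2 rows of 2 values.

-21 -9
9 -14

Output[0,0]: The receptive field on the input at this output position is [0 14 4 / 1 3 0 / 9 0 12]. Elementwise product with the kernel and sum: 0·1 + 14·-1 + 1·-1 + 3·-1 + 0·1 + 9·1 + 12·-1.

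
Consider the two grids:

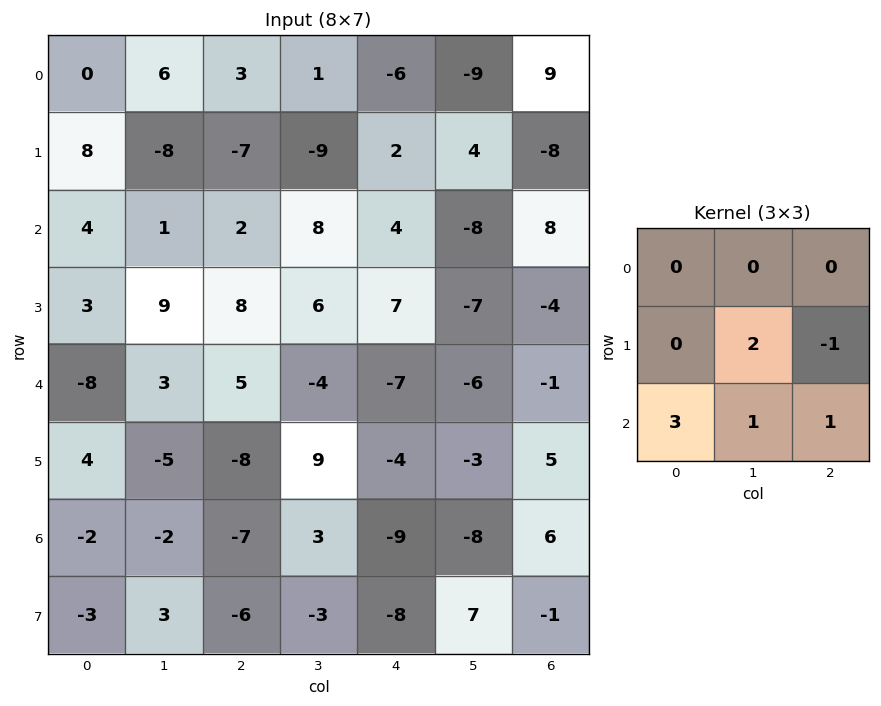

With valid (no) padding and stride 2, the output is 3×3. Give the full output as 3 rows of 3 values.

Output[0,0]: The receptive field on the input at this output position is [0 6 3 / 8 -8 -7 / 4 1 2]. Elementwise product with the kernel and sum: -8·2 + -7·-1 + 4·3 + 1·1 + 2·1.
Output[0,1]: The receptive field on the input at this output position is [3 1 -6 / -7 -9 2 / 2 8 4]. Elementwise product with the kernel and sum: -9·2 + 2·-1 + 2·3 + 8·1 + 4·1.

6 -2 28
-6 9 -38
-17 -5 -40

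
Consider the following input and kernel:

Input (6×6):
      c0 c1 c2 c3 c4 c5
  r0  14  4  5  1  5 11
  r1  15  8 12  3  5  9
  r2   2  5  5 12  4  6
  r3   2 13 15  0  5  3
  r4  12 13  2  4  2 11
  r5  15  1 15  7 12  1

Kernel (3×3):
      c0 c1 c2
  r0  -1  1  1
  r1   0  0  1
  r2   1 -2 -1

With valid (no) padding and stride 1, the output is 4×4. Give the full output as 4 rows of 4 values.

-6 -12 -17 22
-29 2 10 4
7 17 8 -10
26 -30 -19 1

Output[0,0]: The receptive field on the input at this output position is [14 4 5 / 15 8 12 / 2 5 5]. Elementwise product with the kernel and sum: 14·-1 + 4·1 + 5·1 + 12·1 + 2·1 + 5·-2 + 5·-1.
Output[0,1]: The receptive field on the input at this output position is [4 5 1 / 8 12 3 / 5 5 12]. Elementwise product with the kernel and sum: 4·-1 + 5·1 + 1·1 + 3·1 + 5·1 + 5·-2 + 12·-1.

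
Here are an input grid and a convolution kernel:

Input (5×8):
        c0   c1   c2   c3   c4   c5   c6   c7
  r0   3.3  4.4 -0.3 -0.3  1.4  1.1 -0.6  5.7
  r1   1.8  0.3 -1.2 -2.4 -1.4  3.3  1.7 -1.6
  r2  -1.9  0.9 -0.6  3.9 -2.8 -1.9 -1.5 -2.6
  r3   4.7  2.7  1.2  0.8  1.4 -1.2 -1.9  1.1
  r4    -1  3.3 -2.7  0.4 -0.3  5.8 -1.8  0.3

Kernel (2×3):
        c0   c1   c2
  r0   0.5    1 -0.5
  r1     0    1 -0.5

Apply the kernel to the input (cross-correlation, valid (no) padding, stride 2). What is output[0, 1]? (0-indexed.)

-2.85

The receptive field on the input at this output position is [-0.3 -0.3 1.4 / -1.2 -2.4 -1.4]. Elementwise product with the kernel and sum: -0.3·0.5 + -0.3·1 + 1.4·-0.5 + -2.4·1 + -1.4·-0.5.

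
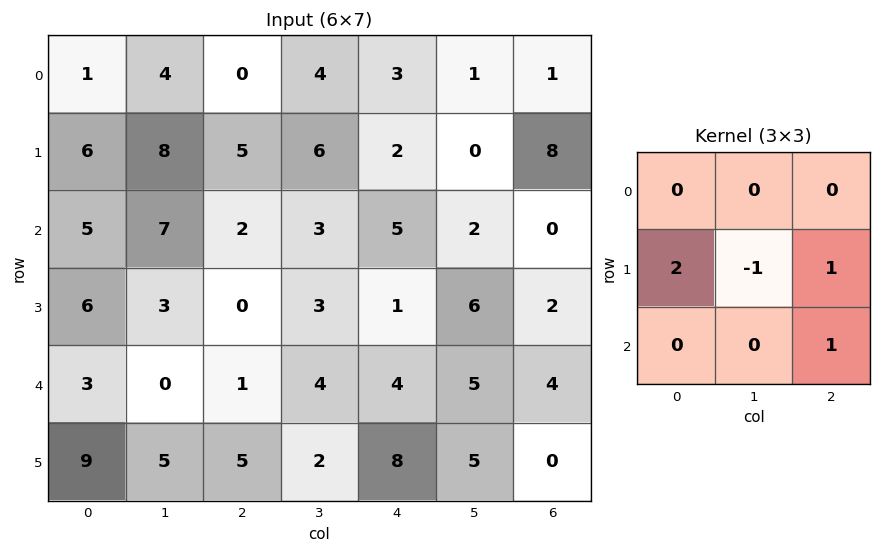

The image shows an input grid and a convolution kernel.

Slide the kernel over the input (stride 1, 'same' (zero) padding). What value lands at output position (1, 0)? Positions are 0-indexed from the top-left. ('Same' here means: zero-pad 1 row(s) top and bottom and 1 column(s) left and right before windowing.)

The receptive field on the zero-padded input at this output position is [0 1 4 / 0 6 8 / 0 5 7]. Elementwise product with the kernel and sum: 0·2 + 6·-1 + 8·1 + 7·1.

9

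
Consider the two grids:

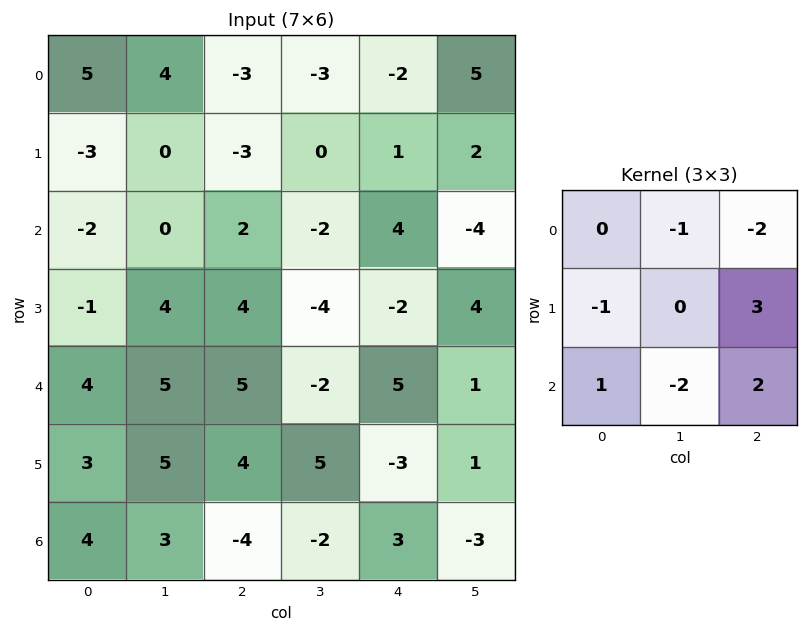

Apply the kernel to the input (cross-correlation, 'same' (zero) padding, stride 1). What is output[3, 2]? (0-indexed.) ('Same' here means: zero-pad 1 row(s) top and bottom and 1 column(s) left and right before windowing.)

-23

The receptive field on the zero-padded input at this output position is [0 2 -2 / 4 4 -4 / 5 5 -2]. Elementwise product with the kernel and sum: 2·-1 + -2·-2 + 4·-1 + -4·3 + 5·1 + 5·-2 + -2·2.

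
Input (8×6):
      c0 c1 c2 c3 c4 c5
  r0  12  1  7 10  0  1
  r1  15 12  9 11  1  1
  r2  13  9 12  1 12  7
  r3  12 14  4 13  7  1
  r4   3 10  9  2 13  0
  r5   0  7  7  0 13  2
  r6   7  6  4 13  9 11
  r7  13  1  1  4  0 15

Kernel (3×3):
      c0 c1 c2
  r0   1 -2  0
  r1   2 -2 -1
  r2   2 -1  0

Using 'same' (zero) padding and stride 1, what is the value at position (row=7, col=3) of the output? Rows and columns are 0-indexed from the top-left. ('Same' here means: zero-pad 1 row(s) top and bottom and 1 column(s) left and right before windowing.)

-28

The receptive field on the zero-padded input at this output position is [4 13 9 / 1 4 0 / 0 0 0]. Elementwise product with the kernel and sum: 4·1 + 13·-2 + 1·2 + 4·-2 + 0·-1 + 0·2 + 0·-1.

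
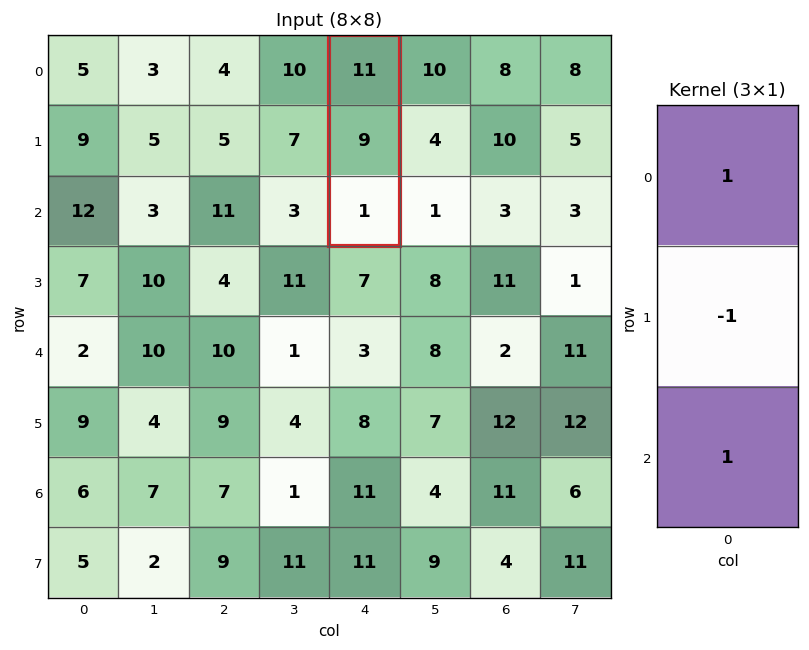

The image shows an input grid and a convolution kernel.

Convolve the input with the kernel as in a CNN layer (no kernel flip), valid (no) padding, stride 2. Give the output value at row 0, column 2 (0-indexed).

The receptive field on the input at this output position is [11 / 9 / 1]. Elementwise product with the kernel and sum: 11·1 + 9·-1 + 1·1.

3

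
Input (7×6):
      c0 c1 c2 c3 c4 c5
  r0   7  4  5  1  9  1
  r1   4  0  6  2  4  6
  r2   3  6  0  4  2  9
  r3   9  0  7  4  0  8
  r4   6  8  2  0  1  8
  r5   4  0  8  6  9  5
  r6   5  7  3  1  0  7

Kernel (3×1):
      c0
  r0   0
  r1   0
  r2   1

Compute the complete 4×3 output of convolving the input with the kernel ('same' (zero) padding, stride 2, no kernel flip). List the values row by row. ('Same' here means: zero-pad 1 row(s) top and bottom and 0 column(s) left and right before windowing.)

Output[0,0]: The receptive field on the zero-padded input at this output position is [0 / 7 / 4]. Elementwise product with the kernel and sum: 4·1.

4 6 4
9 7 0
4 8 9
0 0 0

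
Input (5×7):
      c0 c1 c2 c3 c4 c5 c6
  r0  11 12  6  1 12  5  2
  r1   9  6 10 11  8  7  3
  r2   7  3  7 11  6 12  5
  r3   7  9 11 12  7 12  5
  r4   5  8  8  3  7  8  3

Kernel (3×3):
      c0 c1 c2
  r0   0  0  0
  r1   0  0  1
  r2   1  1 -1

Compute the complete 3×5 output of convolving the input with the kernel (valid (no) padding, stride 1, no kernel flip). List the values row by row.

13 10 20 12 16
12 19 22 19 19
16 25 11 14 17

Output[0,0]: The receptive field on the input at this output position is [11 12 6 / 9 6 10 / 7 3 7]. Elementwise product with the kernel and sum: 10·1 + 7·1 + 3·1 + 7·-1.
Output[0,1]: The receptive field on the input at this output position is [12 6 1 / 6 10 11 / 3 7 11]. Elementwise product with the kernel and sum: 11·1 + 3·1 + 7·1 + 11·-1.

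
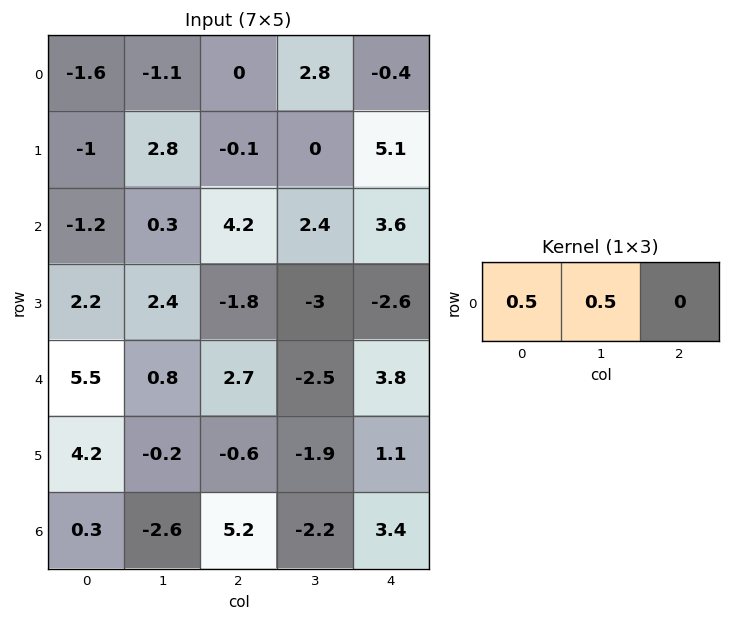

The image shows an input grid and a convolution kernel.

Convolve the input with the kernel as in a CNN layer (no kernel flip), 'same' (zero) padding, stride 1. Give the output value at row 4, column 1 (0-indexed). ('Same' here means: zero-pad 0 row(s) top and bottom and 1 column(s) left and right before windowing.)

3.15

The receptive field on the zero-padded input at this output position is [5.5 0.8 2.7]. Elementwise product with the kernel and sum: 5.5·0.5 + 0.8·0.5.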